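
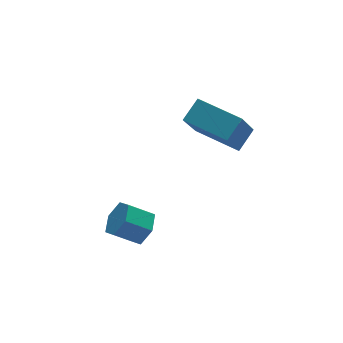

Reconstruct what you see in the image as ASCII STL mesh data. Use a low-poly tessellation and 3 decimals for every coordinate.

solid 
facet normal -0.755 -0.341 -0.560
outer loop
vertex 3.379 -1.478 1.383
vertex 2.408 0.339 1.587
vertex 4.336 -0.774 -0.336
endloop
endfacet
facet normal 0.469 -0.878 -0.099
outer loop
vertex 5.212 -0.379 0.313
vertex 3.379 -1.478 1.383
vertex 4.336 -0.774 -0.336
endloop
endfacet
facet normal -0.755 -0.341 -0.560
outer loop
vertex 4.336 -0.774 -0.336
vertex 2.408 0.339 1.587
vertex 3.365 1.043 -0.133
endloop
endfacet
facet normal 0.458 0.337 -0.823
outer loop
vertex 3.365 1.043 -0.133
vertex 5.212 -0.379 0.313
vertex 4.336 -0.774 -0.336
endloop
endfacet
facet normal -0.458 -0.337 0.823
outer loop
vertex 3.379 -1.478 1.383
vertex 3.284 0.734 2.236
vertex 2.408 0.339 1.587
endloop
endfacet
facet normal 0.469 -0.878 -0.098
outer loop
vertex 4.255 -1.083 2.033
vertex 3.379 -1.478 1.383
vertex 5.212 -0.379 0.313
endloop
endfacet
facet normal -0.458 -0.337 0.822
outer loop
vertex 4.255 -1.083 2.033
vertex 3.284 0.734 2.236
vertex 3.379 -1.478 1.383
endloop
endfacet
facet normal -0.469 0.878 0.098
outer loop
vertex 2.408 0.339 1.587
vertex 3.284 0.734 2.236
vertex 3.365 1.043 -0.133
endloop
endfacet
facet normal 0.458 0.337 -0.822
outer loop
vertex 4.241 1.438 0.517
vertex 5.212 -0.379 0.313
vertex 3.365 1.043 -0.133
endloop
endfacet
facet normal -0.469 0.878 0.098
outer loop
vertex 3.365 1.043 -0.133
vertex 3.284 0.734 2.236
vertex 4.241 1.438 0.517
endloop
endfacet
facet normal 0.755 0.341 0.560
outer loop
vertex 4.241 1.438 0.517
vertex 4.255 -1.083 2.033
vertex 5.212 -0.379 0.313
endloop
endfacet
facet normal 0.755 0.341 0.560
outer loop
vertex 3.284 0.734 2.236
vertex 4.255 -1.083 2.033
vertex 4.241 1.438 0.517
endloop
endfacet
facet normal 0.752 -0.345 -0.562
outer loop
vertex 0.529 -0.867 -2.633
vertex 0.03 -0.835 -3.321
vertex 0.5 -0.161 -3.105
endloop
endfacet
facet normal 0.658 0.437 0.614
outer loop
vertex 0.529 -0.867 -2.633
vertex 0.5 -0.161 -3.105
vertex -0.412 -0.437 -1.931
endloop
endfacet
facet normal 0.658 0.437 0.614
outer loop
vertex -0.412 -0.437 -1.931
vertex 0.5 -0.161 -3.105
vertex -0.441 0.27 -2.403
endloop
endfacet
facet normal -0.753 0.344 0.561
outer loop
vertex -0.412 -0.437 -1.931
vertex -0.441 0.27 -2.403
vertex -0.91 -0.405 -2.619
endloop
endfacet
facet normal 0.752 -0.345 -0.561
outer loop
vertex 0.5 -0.161 -3.105
vertex 0.03 -0.835 -3.321
vertex 0.002 -0.129 -3.792
endloop
endfacet
facet normal 0.300 0.938 -0.174
outer loop
vertex 0.5 -0.161 -3.105
vertex 0.002 -0.129 -3.792
vertex -0.441 0.27 -2.403
endloop
endfacet
facet normal 0.300 0.938 -0.174
outer loop
vertex -0.441 0.27 -2.403
vertex 0.002 -0.129 -3.792
vertex -0.939 0.302 -3.091
endloop
endfacet
facet normal -0.753 0.344 0.561
outer loop
vertex -0.441 0.27 -2.403
vertex -0.939 0.302 -3.091
vertex -0.91 -0.405 -2.619
endloop
endfacet
facet normal 0.753 -0.344 -0.561
outer loop
vertex 0.002 -0.129 -3.792
vertex 0.03 -0.835 -3.321
vertex -0.468 -0.803 -4.009
endloop
endfacet
facet normal -0.357 0.502 -0.788
outer loop
vertex 0.002 -0.129 -3.792
vertex -0.468 -0.803 -4.009
vertex -0.939 0.302 -3.091
endloop
endfacet
facet normal -0.358 0.501 -0.787
outer loop
vertex -0.939 0.302 -3.091
vertex -0.468 -0.803 -4.009
vertex -1.409 -0.373 -3.307
endloop
endfacet
facet normal -0.752 0.344 0.562
outer loop
vertex -0.939 0.302 -3.091
vertex -1.409 -0.373 -3.307
vertex -0.91 -0.405 -2.619
endloop
endfacet
facet normal 0.753 -0.344 -0.561
outer loop
vertex -0.468 -0.803 -4.009
vertex 0.03 -0.835 -3.321
vertex -0.439 -1.51 -3.537
endloop
endfacet
facet normal -0.658 -0.437 -0.614
outer loop
vertex -0.468 -0.803 -4.009
vertex -0.439 -1.51 -3.537
vertex -1.409 -0.373 -3.307
endloop
endfacet
facet normal -0.658 -0.437 -0.613
outer loop
vertex -1.409 -0.373 -3.307
vertex -0.439 -1.51 -3.537
vertex -1.38 -1.079 -2.835
endloop
endfacet
facet normal -0.752 0.345 0.562
outer loop
vertex -1.409 -0.373 -3.307
vertex -1.38 -1.079 -2.835
vertex -0.91 -0.405 -2.619
endloop
endfacet
facet normal 0.753 -0.344 -0.561
outer loop
vertex -0.439 -1.51 -3.537
vertex 0.03 -0.835 -3.321
vertex 0.059 -1.542 -2.849
endloop
endfacet
facet normal -0.300 -0.938 0.174
outer loop
vertex -0.439 -1.51 -3.537
vertex 0.059 -1.542 -2.849
vertex -1.38 -1.079 -2.835
endloop
endfacet
facet normal -0.300 -0.938 0.174
outer loop
vertex -1.38 -1.079 -2.835
vertex 0.059 -1.542 -2.849
vertex -0.882 -1.111 -2.148
endloop
endfacet
facet normal -0.752 0.345 0.561
outer loop
vertex -1.38 -1.079 -2.835
vertex -0.882 -1.111 -2.148
vertex -0.91 -0.405 -2.619
endloop
endfacet
facet normal 0.752 -0.344 -0.562
outer loop
vertex 0.059 -1.542 -2.849
vertex 0.03 -0.835 -3.321
vertex 0.529 -0.867 -2.633
endloop
endfacet
facet normal 0.358 -0.501 0.788
outer loop
vertex 0.059 -1.542 -2.849
vertex 0.529 -0.867 -2.633
vertex -0.882 -1.111 -2.148
endloop
endfacet
facet normal 0.357 -0.503 0.787
outer loop
vertex -0.882 -1.111 -2.148
vertex 0.529 -0.867 -2.633
vertex -0.412 -0.437 -1.931
endloop
endfacet
facet normal -0.753 0.344 0.561
outer loop
vertex -0.882 -1.111 -2.148
vertex -0.412 -0.437 -1.931
vertex -0.91 -0.405 -2.619
endloop
endfacet

endsolid


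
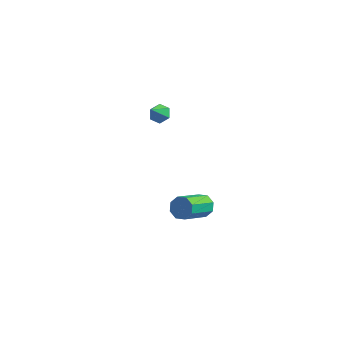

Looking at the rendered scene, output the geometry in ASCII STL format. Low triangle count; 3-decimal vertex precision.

solid 
facet normal 0.231 0.789 -0.570
outer loop
vertex 1.775 3.344 -3.938
vertex 1.409 3.746 -3.53
vertex 2.058 3.543 -3.548
endloop
endfacet
facet normal 0.807 -0.482 -0.340
outer loop
vertex 1.775 3.344 -3.938
vertex 2.058 3.543 -3.548
vertex 1.297 1.712 -2.759
endloop
endfacet
facet normal 0.807 -0.482 -0.341
outer loop
vertex 1.297 1.712 -2.759
vertex 2.058 3.543 -3.548
vertex 1.58 1.91 -2.369
endloop
endfacet
facet normal -0.231 -0.789 0.569
outer loop
vertex 1.297 1.712 -2.759
vertex 1.58 1.91 -2.369
vertex 0.931 2.114 -2.35
endloop
endfacet
facet normal 0.231 0.788 -0.570
outer loop
vertex 2.058 3.543 -3.548
vertex 1.409 3.746 -3.53
vertex 1.96 3.861 -3.148
endloop
endfacet
facet normal 0.955 -0.070 0.290
outer loop
vertex 2.058 3.543 -3.548
vertex 1.96 3.861 -3.148
vertex 1.58 1.91 -2.369
endloop
endfacet
facet normal 0.955 -0.070 0.290
outer loop
vertex 1.58 1.91 -2.369
vertex 1.96 3.861 -3.148
vertex 1.482 2.228 -1.969
endloop
endfacet
facet normal -0.231 -0.788 0.570
outer loop
vertex 1.58 1.91 -2.369
vertex 1.482 2.228 -1.969
vertex 0.931 2.114 -2.35
endloop
endfacet
facet normal 0.231 0.788 -0.570
outer loop
vertex 1.96 3.861 -3.148
vertex 1.409 3.746 -3.53
vertex 1.54 4.112 -2.971
endloop
endfacet
facet normal 0.543 0.381 0.748
outer loop
vertex 1.96 3.861 -3.148
vertex 1.54 4.112 -2.971
vertex 1.482 2.228 -1.969
endloop
endfacet
facet normal 0.543 0.381 0.748
outer loop
vertex 1.482 2.228 -1.969
vertex 1.54 4.112 -2.971
vertex 1.062 2.479 -1.792
endloop
endfacet
facet normal -0.231 -0.788 0.570
outer loop
vertex 1.482 2.228 -1.969
vertex 1.062 2.479 -1.792
vertex 0.931 2.114 -2.35
endloop
endfacet
facet normal 0.229 0.789 -0.570
outer loop
vertex 1.54 4.112 -2.971
vertex 1.409 3.746 -3.53
vertex 1.043 4.148 -3.121
endloop
endfacet
facet normal -0.188 0.611 0.769
outer loop
vertex 1.54 4.112 -2.971
vertex 1.043 4.148 -3.121
vertex 1.062 2.479 -1.792
endloop
endfacet
facet normal -0.187 0.611 0.770
outer loop
vertex 1.062 2.479 -1.792
vertex 1.043 4.148 -3.121
vertex 0.565 2.516 -1.942
endloop
endfacet
facet normal -0.231 -0.789 0.570
outer loop
vertex 1.062 2.479 -1.792
vertex 0.565 2.516 -1.942
vertex 0.931 2.114 -2.35
endloop
endfacet
facet normal 0.231 0.789 -0.569
outer loop
vertex 1.043 4.148 -3.121
vertex 1.409 3.746 -3.53
vertex 0.76 3.95 -3.511
endloop
endfacet
facet normal -0.807 0.482 0.341
outer loop
vertex 1.043 4.148 -3.121
vertex 0.76 3.95 -3.511
vertex 0.565 2.516 -1.942
endloop
endfacet
facet normal -0.808 0.482 0.340
outer loop
vertex 0.565 2.516 -1.942
vertex 0.76 3.95 -3.511
vertex 0.282 2.317 -2.332
endloop
endfacet
facet normal -0.231 -0.789 0.570
outer loop
vertex 0.565 2.516 -1.942
vertex 0.282 2.317 -2.332
vertex 0.931 2.114 -2.35
endloop
endfacet
facet normal 0.231 0.788 -0.570
outer loop
vertex 0.76 3.95 -3.511
vertex 1.409 3.746 -3.53
vertex 0.858 3.632 -3.911
endloop
endfacet
facet normal -0.955 0.070 -0.290
outer loop
vertex 0.76 3.95 -3.511
vertex 0.858 3.632 -3.911
vertex 0.282 2.317 -2.332
endloop
endfacet
facet normal -0.955 0.070 -0.290
outer loop
vertex 0.282 2.317 -2.332
vertex 0.858 3.632 -3.911
vertex 0.38 1.999 -2.732
endloop
endfacet
facet normal -0.231 -0.788 0.570
outer loop
vertex 0.282 2.317 -2.332
vertex 0.38 1.999 -2.732
vertex 0.931 2.114 -2.35
endloop
endfacet
facet normal 0.231 0.788 -0.570
outer loop
vertex 0.858 3.632 -3.911
vertex 1.409 3.746 -3.53
vertex 1.278 3.381 -4.088
endloop
endfacet
facet normal -0.543 -0.381 -0.748
outer loop
vertex 0.858 3.632 -3.911
vertex 1.278 3.381 -4.088
vertex 0.38 1.999 -2.732
endloop
endfacet
facet normal -0.543 -0.381 -0.748
outer loop
vertex 0.38 1.999 -2.732
vertex 1.278 3.381 -4.088
vertex 0.8 1.748 -2.909
endloop
endfacet
facet normal -0.231 -0.788 0.570
outer loop
vertex 0.38 1.999 -2.732
vertex 0.8 1.748 -2.909
vertex 0.931 2.114 -2.35
endloop
endfacet
facet normal 0.231 0.789 -0.570
outer loop
vertex 1.278 3.381 -4.088
vertex 1.409 3.746 -3.53
vertex 1.775 3.344 -3.938
endloop
endfacet
facet normal 0.187 -0.610 -0.770
outer loop
vertex 1.278 3.381 -4.088
vertex 1.775 3.344 -3.938
vertex 0.8 1.748 -2.909
endloop
endfacet
facet normal 0.188 -0.611 -0.769
outer loop
vertex 0.8 1.748 -2.909
vertex 1.775 3.344 -3.938
vertex 1.297 1.712 -2.759
endloop
endfacet
facet normal -0.229 -0.789 0.570
outer loop
vertex 0.8 1.748 -2.909
vertex 1.297 1.712 -2.759
vertex 0.931 2.114 -2.35
endloop
endfacet
facet normal 0.112 0.625 -0.772
outer loop
vertex -0.288 3.524 3.246
vertex -0.854 3.649 3.265
vertex -0.476 3.963 3.574
endloop
endfacet
facet normal 0.820 -0.073 0.568
outer loop
vertex -0.288 3.524 3.246
vertex -0.476 3.963 3.574
vertex -0.986 2.911 4.175
endloop
endfacet
facet normal 0.111 0.626 -0.772
outer loop
vertex -0.476 3.963 3.574
vertex -0.854 3.649 3.265
vertex -1.042 4.088 3.594
endloop
endfacet
facet normal 0.129 0.444 0.887
outer loop
vertex -0.476 3.963 3.574
vertex -1.042 4.088 3.594
vertex -0.986 2.911 4.175
endloop
endfacet
facet normal 0.114 0.627 -0.771
outer loop
vertex -1.042 4.088 3.594
vertex -0.854 3.649 3.265
vertex -1.42 3.775 3.284
endloop
endfacet
facet normal -0.735 0.272 0.621
outer loop
vertex -1.042 4.088 3.594
vertex -1.42 3.775 3.284
vertex -0.986 2.911 4.175
endloop
endfacet
facet normal 0.114 0.627 -0.771
outer loop
vertex -1.42 3.775 3.284
vertex -0.854 3.649 3.265
vertex -1.231 3.336 2.955
endloop
endfacet
facet normal -0.908 -0.418 0.037
outer loop
vertex -1.42 3.775 3.284
vertex -1.231 3.336 2.955
vertex -0.986 2.911 4.175
endloop
endfacet
facet normal 0.113 0.627 -0.771
outer loop
vertex -1.231 3.336 2.955
vertex -0.854 3.649 3.265
vertex -0.665 3.211 2.936
endloop
endfacet
facet normal -0.216 -0.935 -0.282
outer loop
vertex -1.231 3.336 2.955
vertex -0.665 3.211 2.936
vertex -0.986 2.911 4.175
endloop
endfacet
facet normal 0.113 0.627 -0.771
outer loop
vertex -0.665 3.211 2.936
vertex -0.854 3.649 3.265
vertex -0.288 3.524 3.246
endloop
endfacet
facet normal 0.647 -0.762 -0.017
outer loop
vertex -0.665 3.211 2.936
vertex -0.288 3.524 3.246
vertex -0.986 2.911 4.175
endloop
endfacet

endsolid


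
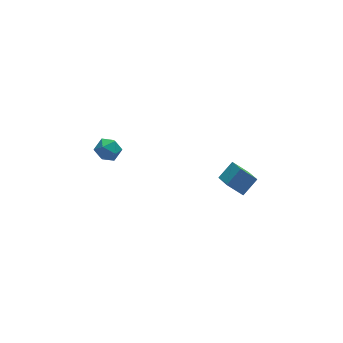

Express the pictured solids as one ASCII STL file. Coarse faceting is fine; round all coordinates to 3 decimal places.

solid 
facet normal 0.374 0.826 -0.422
outer loop
vertex -2.091 3.268 2.776
vertex -2.55 3.633 3.084
vertex -1.967 3.519 3.377
endloop
endfacet
facet normal 0.885 0.336 -0.323
outer loop
vertex -2.091 3.268 2.776
vertex -1.967 3.519 3.377
vertex -1.784 2.899 3.233
endloop
endfacet
facet normal 0.695 -0.254 -0.672
outer loop
vertex -2.091 3.268 2.776
vertex -1.784 2.899 3.233
vertex -2.253 2.63 2.85
endloop
endfacet
facet normal 0.066 -0.131 -0.989
outer loop
vertex -2.091 3.268 2.776
vertex -2.253 2.63 2.85
vertex -2.727 3.084 2.758
endloop
endfacet
facet normal -0.132 0.537 -0.833
outer loop
vertex -2.091 3.268 2.776
vertex -2.727 3.084 2.758
vertex -2.55 3.633 3.084
endloop
endfacet
facet normal 0.910 0.182 0.373
outer loop
vertex -1.784 2.899 3.233
vertex -1.967 3.519 3.377
vertex -2.053 3.036 3.822
endloop
endfacet
facet normal 0.084 0.974 0.213
outer loop
vertex -1.967 3.519 3.377
vertex -2.55 3.633 3.084
vertex -2.527 3.49 3.73
endloop
endfacet
facet normal -0.734 0.506 -0.453
outer loop
vertex -2.55 3.633 3.084
vertex -2.727 3.084 2.758
vertex -2.996 3.221 3.347
endloop
endfacet
facet normal -0.415 -0.576 -0.705
outer loop
vertex -2.727 3.084 2.758
vertex -2.253 2.63 2.85
vertex -2.813 2.601 3.203
endloop
endfacet
facet normal 0.602 -0.775 -0.193
outer loop
vertex -2.253 2.63 2.85
vertex -1.784 2.899 3.233
vertex -2.23 2.487 3.496
endloop
endfacet
facet normal -0.066 0.131 0.989
outer loop
vertex -2.689 2.852 3.804
vertex -2.053 3.036 3.822
vertex -2.527 3.49 3.73
endloop
endfacet
facet normal -0.695 0.254 0.672
outer loop
vertex -2.689 2.852 3.804
vertex -2.527 3.49 3.73
vertex -2.996 3.221 3.347
endloop
endfacet
facet normal -0.885 -0.336 0.323
outer loop
vertex -2.689 2.852 3.804
vertex -2.996 3.221 3.347
vertex -2.813 2.601 3.203
endloop
endfacet
facet normal -0.374 -0.826 0.422
outer loop
vertex -2.689 2.852 3.804
vertex -2.813 2.601 3.203
vertex -2.23 2.487 3.496
endloop
endfacet
facet normal 0.132 -0.537 0.833
outer loop
vertex -2.689 2.852 3.804
vertex -2.23 2.487 3.496
vertex -2.053 3.036 3.822
endloop
endfacet
facet normal 0.415 0.576 0.705
outer loop
vertex -2.527 3.49 3.73
vertex -2.053 3.036 3.822
vertex -1.967 3.519 3.377
endloop
endfacet
facet normal -0.602 0.775 0.193
outer loop
vertex -2.996 3.221 3.347
vertex -2.527 3.49 3.73
vertex -2.55 3.633 3.084
endloop
endfacet
facet normal -0.910 -0.182 -0.373
outer loop
vertex -2.813 2.601 3.203
vertex -2.996 3.221 3.347
vertex -2.727 3.084 2.758
endloop
endfacet
facet normal -0.084 -0.974 -0.213
outer loop
vertex -2.23 2.487 3.496
vertex -2.813 2.601 3.203
vertex -2.253 2.63 2.85
endloop
endfacet
facet normal 0.734 -0.506 0.453
outer loop
vertex -2.053 3.036 3.822
vertex -2.23 2.487 3.496
vertex -1.784 2.899 3.233
endloop
endfacet
facet normal -0.654 0.395 0.645
outer loop
vertex 3.838 2.827 -0.339
vertex 3.883 3.972 -0.994
vertex 3.037 2.506 -0.954
endloop
endfacet
facet normal -0.033 -0.868 0.496
outer loop
vertex 3.697 2.108 -1.606
vertex 3.838 2.827 -0.339
vertex 3.037 2.506 -0.954
endloop
endfacet
facet normal -0.653 0.395 0.646
outer loop
vertex 3.037 2.506 -0.954
vertex 3.883 3.972 -0.994
vertex 3.081 3.652 -1.609
endloop
endfacet
facet normal -0.756 -0.303 -0.580
outer loop
vertex 3.081 3.652 -1.609
vertex 3.697 2.108 -1.606
vertex 3.037 2.506 -0.954
endloop
endfacet
facet normal 0.756 0.302 0.581
outer loop
vertex 3.838 2.827 -0.339
vertex 4.543 3.574 -1.646
vertex 3.883 3.972 -0.994
endloop
endfacet
facet normal -0.034 -0.868 0.496
outer loop
vertex 4.499 2.428 -0.991
vertex 3.838 2.827 -0.339
vertex 3.697 2.108 -1.606
endloop
endfacet
facet normal 0.756 0.303 0.581
outer loop
vertex 4.499 2.428 -0.991
vertex 4.543 3.574 -1.646
vertex 3.838 2.827 -0.339
endloop
endfacet
facet normal 0.034 0.868 -0.496
outer loop
vertex 3.883 3.972 -0.994
vertex 4.543 3.574 -1.646
vertex 3.081 3.652 -1.609
endloop
endfacet
facet normal -0.756 -0.303 -0.581
outer loop
vertex 3.742 3.253 -2.261
vertex 3.697 2.108 -1.606
vertex 3.081 3.652 -1.609
endloop
endfacet
facet normal 0.034 0.867 -0.497
outer loop
vertex 3.081 3.652 -1.609
vertex 4.543 3.574 -1.646
vertex 3.742 3.253 -2.261
endloop
endfacet
facet normal 0.653 -0.395 -0.646
outer loop
vertex 3.742 3.253 -2.261
vertex 4.499 2.428 -0.991
vertex 3.697 2.108 -1.606
endloop
endfacet
facet normal 0.654 -0.394 -0.646
outer loop
vertex 4.543 3.574 -1.646
vertex 4.499 2.428 -0.991
vertex 3.742 3.253 -2.261
endloop
endfacet

endsolid


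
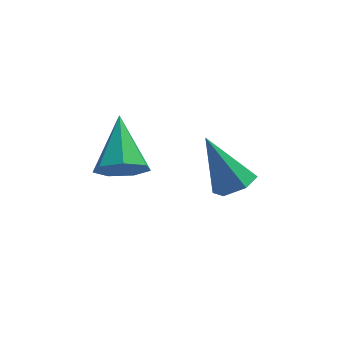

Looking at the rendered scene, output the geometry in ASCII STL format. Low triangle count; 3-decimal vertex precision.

solid 
facet normal -0.019 -0.836 -0.548
outer loop
vertex 0.223 -2.156 1.39
vertex -0.458 -1.858 0.958
vertex 0.376 -1.758 0.777
endloop
endfacet
facet normal 0.918 0.186 0.350
outer loop
vertex 0.223 -2.156 1.39
vertex 0.376 -1.758 0.777
vertex -0.422 -0.202 2.042
endloop
endfacet
facet normal -0.019 -0.837 -0.547
outer loop
vertex 0.376 -1.758 0.777
vertex -0.458 -1.858 0.958
vertex -0.099 -1.436 0.301
endloop
endfacet
facet normal 0.724 0.619 -0.304
outer loop
vertex 0.376 -1.758 0.777
vertex -0.099 -1.436 0.301
vertex -0.422 -0.202 2.042
endloop
endfacet
facet normal -0.019 -0.837 -0.548
outer loop
vertex -0.099 -1.436 0.301
vertex -0.458 -1.858 0.958
vertex -0.845 -1.431 0.319
endloop
endfacet
facet normal -0.009 0.815 -0.579
outer loop
vertex -0.099 -1.436 0.301
vertex -0.845 -1.431 0.319
vertex -0.422 -0.202 2.042
endloop
endfacet
facet normal -0.019 -0.837 -0.548
outer loop
vertex -0.845 -1.431 0.319
vertex -0.458 -1.858 0.958
vertex -1.3 -1.748 0.819
endloop
endfacet
facet normal -0.731 0.627 -0.268
outer loop
vertex -0.845 -1.431 0.319
vertex -1.3 -1.748 0.819
vertex -0.422 -0.202 2.042
endloop
endfacet
facet normal -0.019 -0.836 -0.548
outer loop
vertex -1.3 -1.748 0.819
vertex -0.458 -1.858 0.958
vertex -1.121 -2.148 1.423
endloop
endfacet
facet normal -0.897 0.196 0.396
outer loop
vertex -1.3 -1.748 0.819
vertex -1.121 -2.148 1.423
vertex -0.422 -0.202 2.042
endloop
endfacet
facet normal -0.018 -0.837 -0.548
outer loop
vertex -1.121 -2.148 1.423
vertex -0.458 -1.858 0.958
vertex -0.443 -2.329 1.677
endloop
endfacet
facet normal -0.382 -0.153 0.911
outer loop
vertex -1.121 -2.148 1.423
vertex -0.443 -2.329 1.677
vertex -0.422 -0.202 2.042
endloop
endfacet
facet normal -0.019 -0.837 -0.548
outer loop
vertex -0.443 -2.329 1.677
vertex -0.458 -1.858 0.958
vertex 0.223 -2.156 1.39
endloop
endfacet
facet normal 0.425 -0.157 0.891
outer loop
vertex -0.443 -2.329 1.677
vertex 0.223 -2.156 1.39
vertex -0.422 -0.202 2.042
endloop
endfacet
facet normal 0.413 -0.350 -0.841
outer loop
vertex 3.601 -0.98 -0.461
vertex 2.934 -1.0 -0.78
vertex 3.35 -0.39 -0.83
endloop
endfacet
facet normal 0.678 0.575 0.458
outer loop
vertex 3.601 -0.98 -0.461
vertex 3.35 -0.39 -0.83
vertex 2.106 -0.3 0.9
endloop
endfacet
facet normal 0.414 -0.351 -0.840
outer loop
vertex 3.35 -0.39 -0.83
vertex 2.934 -1.0 -0.78
vertex 2.683 -0.41 -1.15
endloop
endfacet
facet normal -0.004 0.998 -0.055
outer loop
vertex 3.35 -0.39 -0.83
vertex 2.683 -0.41 -1.15
vertex 2.106 -0.3 0.9
endloop
endfacet
facet normal 0.414 -0.351 -0.840
outer loop
vertex 2.683 -0.41 -1.15
vertex 2.934 -1.0 -0.78
vertex 2.267 -1.02 -1.1
endloop
endfacet
facet normal -0.808 0.530 -0.256
outer loop
vertex 2.683 -0.41 -1.15
vertex 2.267 -1.02 -1.1
vertex 2.106 -0.3 0.9
endloop
endfacet
facet normal 0.414 -0.350 -0.841
outer loop
vertex 2.267 -1.02 -1.1
vertex 2.934 -1.0 -0.78
vertex 2.518 -1.61 -0.731
endloop
endfacet
facet normal -0.931 -0.361 0.055
outer loop
vertex 2.267 -1.02 -1.1
vertex 2.518 -1.61 -0.731
vertex 2.106 -0.3 0.9
endloop
endfacet
facet normal 0.414 -0.350 -0.841
outer loop
vertex 2.518 -1.61 -0.731
vertex 2.934 -1.0 -0.78
vertex 3.185 -1.59 -0.411
endloop
endfacet
facet normal -0.249 -0.785 0.568
outer loop
vertex 2.518 -1.61 -0.731
vertex 3.185 -1.59 -0.411
vertex 2.106 -0.3 0.9
endloop
endfacet
facet normal 0.413 -0.350 -0.841
outer loop
vertex 3.185 -1.59 -0.411
vertex 2.934 -1.0 -0.78
vertex 3.601 -0.98 -0.461
endloop
endfacet
facet normal 0.556 -0.316 0.769
outer loop
vertex 3.185 -1.59 -0.411
vertex 3.601 -0.98 -0.461
vertex 2.106 -0.3 0.9
endloop
endfacet

endsolid


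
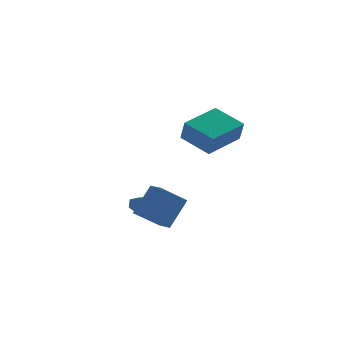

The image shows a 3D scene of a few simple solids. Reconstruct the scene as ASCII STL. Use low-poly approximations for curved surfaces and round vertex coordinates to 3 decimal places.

solid 
facet normal -0.877 -0.440 -0.194
outer loop
vertex 1.3 -3.301 2.208
vertex 0.444 -1.885 2.864
vertex 1.291 -2.801 1.117
endloop
endfacet
facet normal 0.481 -0.795 -0.369
outer loop
vertex 3.176 -1.855 1.536
vertex 1.3 -3.301 2.208
vertex 1.291 -2.801 1.117
endloop
endfacet
facet normal -0.877 -0.440 -0.194
outer loop
vertex 1.291 -2.801 1.117
vertex 0.444 -1.885 2.864
vertex 0.435 -1.385 1.773
endloop
endfacet
facet normal -0.007 0.417 -0.909
outer loop
vertex 0.435 -1.385 1.773
vertex 3.176 -1.855 1.536
vertex 1.291 -2.801 1.117
endloop
endfacet
facet normal 0.007 -0.417 0.909
outer loop
vertex 1.3 -3.301 2.208
vertex 2.329 -0.939 3.283
vertex 0.444 -1.885 2.864
endloop
endfacet
facet normal 0.481 -0.795 -0.369
outer loop
vertex 3.185 -2.355 2.627
vertex 1.3 -3.301 2.208
vertex 3.176 -1.855 1.536
endloop
endfacet
facet normal 0.007 -0.417 0.909
outer loop
vertex 3.185 -2.355 2.627
vertex 2.329 -0.939 3.283
vertex 1.3 -3.301 2.208
endloop
endfacet
facet normal -0.481 0.795 0.369
outer loop
vertex 0.444 -1.885 2.864
vertex 2.329 -0.939 3.283
vertex 0.435 -1.385 1.773
endloop
endfacet
facet normal -0.007 0.417 -0.909
outer loop
vertex 2.32 -0.439 2.192
vertex 3.176 -1.855 1.536
vertex 0.435 -1.385 1.773
endloop
endfacet
facet normal -0.481 0.795 0.369
outer loop
vertex 0.435 -1.385 1.773
vertex 2.329 -0.939 3.283
vertex 2.32 -0.439 2.192
endloop
endfacet
facet normal 0.877 0.440 0.194
outer loop
vertex 2.32 -0.439 2.192
vertex 3.185 -2.355 2.627
vertex 3.176 -1.855 1.536
endloop
endfacet
facet normal 0.877 0.440 0.194
outer loop
vertex 2.329 -0.939 3.283
vertex 3.185 -2.355 2.627
vertex 2.32 -0.439 2.192
endloop
endfacet
facet normal -0.190 0.750 -0.634
outer loop
vertex 0.415 3.268 -4.24
vertex -0.116 3.125 -4.25
vertex 0.065 3.486 -3.877
endloop
endfacet
facet normal 0.770 0.299 0.563
outer loop
vertex 0.415 3.268 -4.24
vertex 0.065 3.486 -3.877
vertex 0.196 1.895 -3.21
endloop
endfacet
facet normal -0.190 0.750 -0.634
outer loop
vertex 0.065 3.486 -3.877
vertex -0.116 3.125 -4.25
vertex -0.466 3.343 -3.887
endloop
endfacet
facet normal -0.118 0.376 0.919
outer loop
vertex 0.065 3.486 -3.877
vertex -0.466 3.343 -3.887
vertex 0.196 1.895 -3.21
endloop
endfacet
facet normal -0.190 0.750 -0.634
outer loop
vertex -0.466 3.343 -3.887
vertex -0.116 3.125 -4.25
vertex -0.647 2.982 -4.26
endloop
endfacet
facet normal -0.835 -0.132 0.534
outer loop
vertex -0.466 3.343 -3.887
vertex -0.647 2.982 -4.26
vertex 0.196 1.895 -3.21
endloop
endfacet
facet normal -0.190 0.749 -0.635
outer loop
vertex -0.647 2.982 -4.26
vertex -0.116 3.125 -4.25
vertex -0.296 2.763 -4.623
endloop
endfacet
facet normal -0.664 -0.718 -0.209
outer loop
vertex -0.647 2.982 -4.26
vertex -0.296 2.763 -4.623
vertex 0.196 1.895 -3.21
endloop
endfacet
facet normal -0.190 0.749 -0.635
outer loop
vertex -0.296 2.763 -4.623
vertex -0.116 3.125 -4.25
vertex 0.235 2.906 -4.613
endloop
endfacet
facet normal 0.224 -0.794 -0.566
outer loop
vertex -0.296 2.763 -4.623
vertex 0.235 2.906 -4.613
vertex 0.196 1.895 -3.21
endloop
endfacet
facet normal -0.190 0.749 -0.635
outer loop
vertex 0.235 2.906 -4.613
vertex -0.116 3.125 -4.25
vertex 0.415 3.268 -4.24
endloop
endfacet
facet normal 0.942 -0.284 -0.179
outer loop
vertex 0.235 2.906 -4.613
vertex 0.415 3.268 -4.24
vertex 0.196 1.895 -3.21
endloop
endfacet
facet normal -0.785 -0.101 0.611
outer loop
vertex -0.408 -1.054 -1.461
vertex -0.625 -0.212 -1.601
vertex -1.46 -1.563 -2.895
endloop
endfacet
facet normal 0.246 -0.956 0.159
outer loop
vertex -0.095 -1.388 -3.959
vertex -0.408 -1.054 -1.461
vertex -1.46 -1.563 -2.895
endloop
endfacet
facet normal -0.785 -0.101 0.612
outer loop
vertex -1.46 -1.563 -2.895
vertex -0.625 -0.212 -1.601
vertex -1.677 -0.722 -3.035
endloop
endfacet
facet normal -0.569 -0.276 -0.775
outer loop
vertex -1.677 -0.722 -3.035
vertex -0.095 -1.388 -3.959
vertex -1.46 -1.563 -2.895
endloop
endfacet
facet normal 0.569 0.275 0.775
outer loop
vertex -0.408 -1.054 -1.461
vertex 0.74 -0.037 -2.665
vertex -0.625 -0.212 -1.601
endloop
endfacet
facet normal 0.247 -0.956 0.159
outer loop
vertex 0.957 -0.878 -2.525
vertex -0.408 -1.054 -1.461
vertex -0.095 -1.388 -3.959
endloop
endfacet
facet normal 0.569 0.276 0.775
outer loop
vertex 0.957 -0.878 -2.525
vertex 0.74 -0.037 -2.665
vertex -0.408 -1.054 -1.461
endloop
endfacet
facet normal -0.247 0.956 -0.159
outer loop
vertex -0.625 -0.212 -1.601
vertex 0.74 -0.037 -2.665
vertex -1.677 -0.722 -3.035
endloop
endfacet
facet normal -0.569 -0.275 -0.775
outer loop
vertex -0.312 -0.546 -4.099
vertex -0.095 -1.388 -3.959
vertex -1.677 -0.722 -3.035
endloop
endfacet
facet normal -0.247 0.956 -0.158
outer loop
vertex -1.677 -0.722 -3.035
vertex 0.74 -0.037 -2.665
vertex -0.312 -0.546 -4.099
endloop
endfacet
facet normal 0.785 0.101 -0.612
outer loop
vertex -0.312 -0.546 -4.099
vertex 0.957 -0.878 -2.525
vertex -0.095 -1.388 -3.959
endloop
endfacet
facet normal 0.785 0.101 -0.611
outer loop
vertex 0.74 -0.037 -2.665
vertex 0.957 -0.878 -2.525
vertex -0.312 -0.546 -4.099
endloop
endfacet

endsolid


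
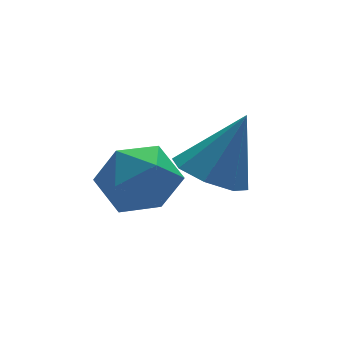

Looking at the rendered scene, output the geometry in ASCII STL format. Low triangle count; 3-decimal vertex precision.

solid 
facet normal -0.883 0.044 0.467
outer loop
vertex -4.38 -2.79 0.772
vertex -4.254 -3.725 1.099
vertex -3.926 -2.957 1.646
endloop
endfacet
facet normal -0.581 0.689 0.433
outer loop
vertex -4.38 -2.79 0.772
vertex -3.926 -2.957 1.646
vertex -3.569 -2.263 1.022
endloop
endfacet
facet normal -0.471 0.845 -0.254
outer loop
vertex -4.38 -2.79 0.772
vertex -3.569 -2.263 1.022
vertex -3.676 -2.603 0.089
endloop
endfacet
facet normal -0.705 0.295 -0.645
outer loop
vertex -4.38 -2.79 0.772
vertex -3.676 -2.603 0.089
vertex -4.099 -3.507 0.137
endloop
endfacet
facet normal -0.959 -0.199 -0.200
outer loop
vertex -4.38 -2.79 0.772
vertex -4.099 -3.507 0.137
vertex -4.254 -3.725 1.099
endloop
endfacet
facet normal 0.054 0.652 0.756
outer loop
vertex -3.569 -2.263 1.022
vertex -3.926 -2.957 1.646
vertex -2.941 -2.873 1.503
endloop
endfacet
facet normal -0.435 -0.392 0.811
outer loop
vertex -3.926 -2.957 1.646
vertex -4.254 -3.725 1.099
vertex -3.364 -3.777 1.551
endloop
endfacet
facet normal -0.558 -0.786 -0.268
outer loop
vertex -4.254 -3.725 1.099
vertex -4.099 -3.507 0.137
vertex -3.471 -4.117 0.618
endloop
endfacet
facet normal -0.145 0.015 -0.989
outer loop
vertex -4.099 -3.507 0.137
vertex -3.676 -2.603 0.089
vertex -3.114 -3.423 -0.006
endloop
endfacet
facet normal 0.234 0.905 -0.356
outer loop
vertex -3.676 -2.603 0.089
vertex -3.569 -2.263 1.022
vertex -2.786 -2.655 0.541
endloop
endfacet
facet normal 0.705 -0.295 0.645
outer loop
vertex -2.66 -3.59 0.868
vertex -2.941 -2.873 1.503
vertex -3.364 -3.777 1.551
endloop
endfacet
facet normal 0.471 -0.845 0.254
outer loop
vertex -2.66 -3.59 0.868
vertex -3.364 -3.777 1.551
vertex -3.471 -4.117 0.618
endloop
endfacet
facet normal 0.581 -0.689 -0.433
outer loop
vertex -2.66 -3.59 0.868
vertex -3.471 -4.117 0.618
vertex -3.114 -3.423 -0.006
endloop
endfacet
facet normal 0.883 -0.044 -0.467
outer loop
vertex -2.66 -3.59 0.868
vertex -3.114 -3.423 -0.006
vertex -2.786 -2.655 0.541
endloop
endfacet
facet normal 0.959 0.199 0.200
outer loop
vertex -2.66 -3.59 0.868
vertex -2.786 -2.655 0.541
vertex -2.941 -2.873 1.503
endloop
endfacet
facet normal 0.145 -0.015 0.989
outer loop
vertex -3.364 -3.777 1.551
vertex -2.941 -2.873 1.503
vertex -3.926 -2.957 1.646
endloop
endfacet
facet normal -0.234 -0.905 0.356
outer loop
vertex -3.471 -4.117 0.618
vertex -3.364 -3.777 1.551
vertex -4.254 -3.725 1.099
endloop
endfacet
facet normal -0.054 -0.652 -0.756
outer loop
vertex -3.114 -3.423 -0.006
vertex -3.471 -4.117 0.618
vertex -4.099 -3.507 0.137
endloop
endfacet
facet normal 0.435 0.392 -0.811
outer loop
vertex -2.786 -2.655 0.541
vertex -3.114 -3.423 -0.006
vertex -3.676 -2.603 0.089
endloop
endfacet
facet normal 0.558 0.786 0.268
outer loop
vertex -2.941 -2.873 1.503
vertex -2.786 -2.655 0.541
vertex -3.569 -2.263 1.022
endloop
endfacet
facet normal -0.498 -0.067 -0.865
outer loop
vertex -0.982 -2.752 -0.14
vertex -1.76 -2.871 0.317
vertex -1.305 -2.15 -0.001
endloop
endfacet
facet normal 0.875 0.482 -0.053
outer loop
vertex -0.982 -2.752 -0.14
vertex -1.305 -2.15 -0.001
vertex -0.86 -2.749 1.883
endloop
endfacet
facet normal -0.498 -0.067 -0.865
outer loop
vertex -1.305 -2.15 -0.001
vertex -1.76 -2.871 0.317
vertex -1.894 -1.971 0.324
endloop
endfacet
facet normal 0.383 0.903 0.197
outer loop
vertex -1.305 -2.15 -0.001
vertex -1.894 -1.971 0.324
vertex -0.86 -2.749 1.883
endloop
endfacet
facet normal -0.497 -0.067 -0.865
outer loop
vertex -1.894 -1.971 0.324
vertex -1.76 -2.871 0.317
vertex -2.405 -2.319 0.645
endloop
endfacet
facet normal -0.211 0.812 0.545
outer loop
vertex -1.894 -1.971 0.324
vertex -2.405 -2.319 0.645
vertex -0.86 -2.749 1.883
endloop
endfacet
facet normal -0.498 -0.068 -0.865
outer loop
vertex -2.405 -2.319 0.645
vertex -1.76 -2.871 0.317
vertex -2.538 -2.99 0.774
endloop
endfacet
facet normal -0.558 0.262 0.787
outer loop
vertex -2.405 -2.319 0.645
vertex -2.538 -2.99 0.774
vertex -0.86 -2.749 1.883
endloop
endfacet
facet normal -0.498 -0.067 -0.865
outer loop
vertex -2.538 -2.99 0.774
vertex -1.76 -2.871 0.317
vertex -2.216 -3.591 0.635
endloop
endfacet
facet normal -0.456 -0.425 0.782
outer loop
vertex -2.538 -2.99 0.774
vertex -2.216 -3.591 0.635
vertex -0.86 -2.749 1.883
endloop
endfacet
facet normal -0.498 -0.067 -0.865
outer loop
vertex -2.216 -3.591 0.635
vertex -1.76 -2.871 0.317
vertex -1.627 -3.771 0.31
endloop
endfacet
facet normal 0.035 -0.846 0.532
outer loop
vertex -2.216 -3.591 0.635
vertex -1.627 -3.771 0.31
vertex -0.86 -2.749 1.883
endloop
endfacet
facet normal -0.498 -0.067 -0.865
outer loop
vertex -1.627 -3.771 0.31
vertex -1.76 -2.871 0.317
vertex -1.116 -3.423 -0.011
endloop
endfacet
facet normal 0.629 -0.755 0.184
outer loop
vertex -1.627 -3.771 0.31
vertex -1.116 -3.423 -0.011
vertex -0.86 -2.749 1.883
endloop
endfacet
facet normal -0.498 -0.067 -0.865
outer loop
vertex -1.116 -3.423 -0.011
vertex -1.76 -2.871 0.317
vertex -0.982 -2.752 -0.14
endloop
endfacet
facet normal 0.977 -0.206 -0.059
outer loop
vertex -1.116 -3.423 -0.011
vertex -0.982 -2.752 -0.14
vertex -0.86 -2.749 1.883
endloop
endfacet

endsolid


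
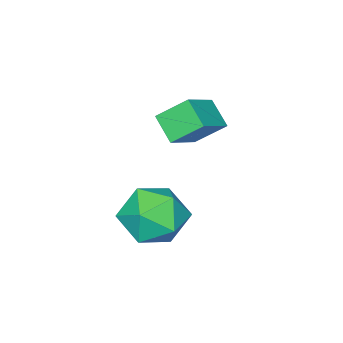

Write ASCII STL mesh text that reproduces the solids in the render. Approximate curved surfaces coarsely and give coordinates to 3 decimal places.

solid 
facet normal -0.295 0.892 0.343
outer loop
vertex -1.576 2.52 -3.561
vertex -2.5 2.238 -3.622
vertex -2.002 2.089 -2.806
endloop
endfacet
facet normal 0.346 0.718 0.605
outer loop
vertex -1.576 2.52 -3.561
vertex -2.002 2.089 -2.806
vertex -1.095 1.856 -3.048
endloop
endfacet
facet normal 0.788 0.613 0.054
outer loop
vertex -1.576 2.52 -3.561
vertex -1.095 1.856 -3.048
vertex -1.032 1.86 -4.013
endloop
endfacet
facet normal 0.421 0.723 -0.549
outer loop
vertex -1.576 2.52 -3.561
vertex -1.032 1.86 -4.013
vertex -1.9 2.096 -4.368
endloop
endfacet
facet normal -0.249 0.895 -0.370
outer loop
vertex -1.576 2.52 -3.561
vertex -1.9 2.096 -4.368
vertex -2.5 2.238 -3.622
endloop
endfacet
facet normal 0.280 0.100 0.955
outer loop
vertex -1.095 1.856 -3.048
vertex -2.002 2.089 -2.806
vertex -1.72 1.164 -2.792
endloop
endfacet
facet normal -0.757 0.381 0.531
outer loop
vertex -2.002 2.089 -2.806
vertex -2.5 2.238 -3.622
vertex -2.588 1.4 -3.147
endloop
endfacet
facet normal -0.682 0.386 -0.622
outer loop
vertex -2.5 2.238 -3.622
vertex -1.9 2.096 -4.368
vertex -2.525 1.404 -4.112
endloop
endfacet
facet normal 0.401 0.109 -0.909
outer loop
vertex -1.9 2.096 -4.368
vertex -1.032 1.86 -4.013
vertex -1.618 1.171 -4.354
endloop
endfacet
facet normal 0.996 -0.068 0.065
outer loop
vertex -1.032 1.86 -4.013
vertex -1.095 1.856 -3.048
vertex -1.12 1.022 -3.538
endloop
endfacet
facet normal -0.421 -0.723 0.549
outer loop
vertex -2.044 0.74 -3.599
vertex -1.72 1.164 -2.792
vertex -2.588 1.4 -3.147
endloop
endfacet
facet normal -0.788 -0.613 -0.054
outer loop
vertex -2.044 0.74 -3.599
vertex -2.588 1.4 -3.147
vertex -2.525 1.404 -4.112
endloop
endfacet
facet normal -0.346 -0.718 -0.605
outer loop
vertex -2.044 0.74 -3.599
vertex -2.525 1.404 -4.112
vertex -1.618 1.171 -4.354
endloop
endfacet
facet normal 0.295 -0.892 -0.343
outer loop
vertex -2.044 0.74 -3.599
vertex -1.618 1.171 -4.354
vertex -1.12 1.022 -3.538
endloop
endfacet
facet normal 0.249 -0.895 0.370
outer loop
vertex -2.044 0.74 -3.599
vertex -1.12 1.022 -3.538
vertex -1.72 1.164 -2.792
endloop
endfacet
facet normal -0.401 -0.109 0.909
outer loop
vertex -2.588 1.4 -3.147
vertex -1.72 1.164 -2.792
vertex -2.002 2.089 -2.806
endloop
endfacet
facet normal -0.996 0.068 -0.065
outer loop
vertex -2.525 1.404 -4.112
vertex -2.588 1.4 -3.147
vertex -2.5 2.238 -3.622
endloop
endfacet
facet normal -0.280 -0.100 -0.955
outer loop
vertex -1.618 1.171 -4.354
vertex -2.525 1.404 -4.112
vertex -1.9 2.096 -4.368
endloop
endfacet
facet normal 0.757 -0.381 -0.531
outer loop
vertex -1.12 1.022 -3.538
vertex -1.618 1.171 -4.354
vertex -1.032 1.86 -4.013
endloop
endfacet
facet normal 0.682 -0.386 0.622
outer loop
vertex -1.72 1.164 -2.792
vertex -1.12 1.022 -3.538
vertex -1.095 1.856 -3.048
endloop
endfacet
facet normal -0.859 -0.134 -0.495
outer loop
vertex -3.89 0.536 -1.582
vertex -4.366 1.173 -0.928
vertex -3.693 1.224 -2.11
endloop
endfacet
facet normal 0.462 -0.619 -0.635
outer loop
vertex -2.654 1.387 -1.512
vertex -3.89 0.536 -1.582
vertex -3.693 1.224 -2.11
endloop
endfacet
facet normal -0.859 -0.134 -0.495
outer loop
vertex -3.693 1.224 -2.11
vertex -4.366 1.173 -0.928
vertex -4.169 1.862 -1.456
endloop
endfacet
facet normal 0.221 0.774 -0.594
outer loop
vertex -4.169 1.862 -1.456
vertex -2.654 1.387 -1.512
vertex -3.693 1.224 -2.11
endloop
endfacet
facet normal -0.220 -0.774 0.594
outer loop
vertex -3.89 0.536 -1.582
vertex -3.327 1.336 -0.33
vertex -4.366 1.173 -0.928
endloop
endfacet
facet normal 0.462 -0.619 -0.635
outer loop
vertex -2.851 0.698 -0.984
vertex -3.89 0.536 -1.582
vertex -2.654 1.387 -1.512
endloop
endfacet
facet normal -0.221 -0.774 0.594
outer loop
vertex -2.851 0.698 -0.984
vertex -3.327 1.336 -0.33
vertex -3.89 0.536 -1.582
endloop
endfacet
facet normal -0.463 0.619 0.635
outer loop
vertex -4.366 1.173 -0.928
vertex -3.327 1.336 -0.33
vertex -4.169 1.862 -1.456
endloop
endfacet
facet normal 0.221 0.774 -0.593
outer loop
vertex -3.13 2.024 -0.858
vertex -2.654 1.387 -1.512
vertex -4.169 1.862 -1.456
endloop
endfacet
facet normal -0.462 0.619 0.635
outer loop
vertex -4.169 1.862 -1.456
vertex -3.327 1.336 -0.33
vertex -3.13 2.024 -0.858
endloop
endfacet
facet normal 0.859 0.134 0.495
outer loop
vertex -3.13 2.024 -0.858
vertex -2.851 0.698 -0.984
vertex -2.654 1.387 -1.512
endloop
endfacet
facet normal 0.859 0.134 0.495
outer loop
vertex -3.327 1.336 -0.33
vertex -2.851 0.698 -0.984
vertex -3.13 2.024 -0.858
endloop
endfacet

endsolid


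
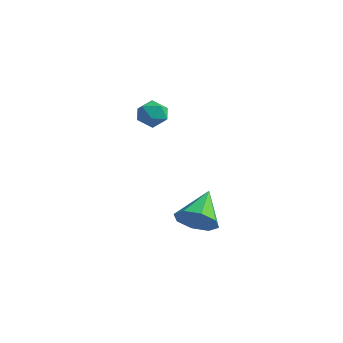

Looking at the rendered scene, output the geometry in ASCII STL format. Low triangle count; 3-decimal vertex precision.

solid 
facet normal 0.269 -0.805 -0.529
outer loop
vertex 2.749 -4.12 -3.3
vertex 1.9 -4.631 -2.953
vertex 2.112 -4.018 -3.779
endloop
endfacet
facet normal 0.369 0.878 -0.304
outer loop
vertex 2.749 -4.12 -3.3
vertex 2.112 -4.018 -3.779
vertex 1.38 -3.069 -1.927
endloop
endfacet
facet normal 0.268 -0.805 -0.529
outer loop
vertex 2.112 -4.018 -3.779
vertex 1.9 -4.631 -2.953
vertex 1.351 -4.275 -3.774
endloop
endfacet
facet normal -0.276 0.807 -0.522
outer loop
vertex 2.112 -4.018 -3.779
vertex 1.351 -4.275 -3.774
vertex 1.38 -3.069 -1.927
endloop
endfacet
facet normal 0.269 -0.805 -0.529
outer loop
vertex 1.351 -4.275 -3.774
vertex 1.9 -4.631 -2.953
vertex 0.911 -4.741 -3.288
endloop
endfacet
facet normal -0.829 0.474 -0.296
outer loop
vertex 1.351 -4.275 -3.774
vertex 0.911 -4.741 -3.288
vertex 1.38 -3.069 -1.927
endloop
endfacet
facet normal 0.269 -0.805 -0.529
outer loop
vertex 0.911 -4.741 -3.288
vertex 1.9 -4.631 -2.953
vertex 1.052 -5.142 -2.606
endloop
endfacet
facet normal -0.967 0.073 0.243
outer loop
vertex 0.911 -4.741 -3.288
vertex 1.052 -5.142 -2.606
vertex 1.38 -3.069 -1.927
endloop
endfacet
facet normal 0.269 -0.805 -0.529
outer loop
vertex 1.052 -5.142 -2.606
vertex 1.9 -4.631 -2.953
vertex 1.689 -5.244 -2.127
endloop
endfacet
facet normal -0.609 -0.158 0.777
outer loop
vertex 1.052 -5.142 -2.606
vertex 1.689 -5.244 -2.127
vertex 1.38 -3.069 -1.927
endloop
endfacet
facet normal 0.268 -0.805 -0.529
outer loop
vertex 1.689 -5.244 -2.127
vertex 1.9 -4.631 -2.953
vertex 2.45 -4.987 -2.132
endloop
endfacet
facet normal 0.036 -0.086 0.996
outer loop
vertex 1.689 -5.244 -2.127
vertex 2.45 -4.987 -2.132
vertex 1.38 -3.069 -1.927
endloop
endfacet
facet normal 0.268 -0.805 -0.529
outer loop
vertex 2.45 -4.987 -2.132
vertex 1.9 -4.631 -2.953
vertex 2.89 -4.521 -2.618
endloop
endfacet
facet normal 0.589 0.246 0.770
outer loop
vertex 2.45 -4.987 -2.132
vertex 2.89 -4.521 -2.618
vertex 1.38 -3.069 -1.927
endloop
endfacet
facet normal 0.268 -0.805 -0.529
outer loop
vertex 2.89 -4.521 -2.618
vertex 1.9 -4.631 -2.953
vertex 2.749 -4.12 -3.3
endloop
endfacet
facet normal 0.727 0.647 0.230
outer loop
vertex 2.89 -4.521 -2.618
vertex 2.749 -4.12 -3.3
vertex 1.38 -3.069 -1.927
endloop
endfacet
facet normal -0.001 -0.066 0.998
outer loop
vertex -4.164 -0.309 1.026
vertex -4.051 -1.162 0.97
vertex -3.367 -0.638 1.005
endloop
endfacet
facet normal 0.254 0.566 0.784
outer loop
vertex -4.164 -0.309 1.026
vertex -3.367 -0.638 1.005
vertex -3.552 0.072 0.553
endloop
endfacet
facet normal -0.248 0.886 0.392
outer loop
vertex -4.164 -0.309 1.026
vertex -3.552 0.072 0.553
vertex -4.35 -0.012 0.238
endloop
endfacet
facet normal -0.815 0.453 0.363
outer loop
vertex -4.164 -0.309 1.026
vertex -4.35 -0.012 0.238
vertex -4.659 -0.775 0.496
endloop
endfacet
facet normal -0.662 -0.136 0.737
outer loop
vertex -4.164 -0.309 1.026
vertex -4.659 -0.775 0.496
vertex -4.051 -1.162 0.97
endloop
endfacet
facet normal 0.818 0.445 0.364
outer loop
vertex -3.552 0.072 0.553
vertex -3.367 -0.638 1.005
vertex -3.061 -0.545 0.204
endloop
endfacet
facet normal 0.405 -0.577 0.709
outer loop
vertex -3.367 -0.638 1.005
vertex -4.051 -1.162 0.97
vertex -3.37 -1.308 0.462
endloop
endfacet
facet normal -0.664 -0.691 0.287
outer loop
vertex -4.051 -1.162 0.97
vertex -4.659 -0.775 0.496
vertex -4.168 -1.392 0.147
endloop
endfacet
facet normal -0.911 0.262 -0.318
outer loop
vertex -4.659 -0.775 0.496
vertex -4.35 -0.012 0.238
vertex -4.353 -0.682 -0.305
endloop
endfacet
facet normal 0.005 0.963 -0.270
outer loop
vertex -4.35 -0.012 0.238
vertex -3.552 0.072 0.553
vertex -3.669 -0.158 -0.27
endloop
endfacet
facet normal 0.815 -0.453 -0.363
outer loop
vertex -3.556 -1.011 -0.326
vertex -3.061 -0.545 0.204
vertex -3.37 -1.308 0.462
endloop
endfacet
facet normal 0.248 -0.886 -0.392
outer loop
vertex -3.556 -1.011 -0.326
vertex -3.37 -1.308 0.462
vertex -4.168 -1.392 0.147
endloop
endfacet
facet normal -0.254 -0.566 -0.784
outer loop
vertex -3.556 -1.011 -0.326
vertex -4.168 -1.392 0.147
vertex -4.353 -0.682 -0.305
endloop
endfacet
facet normal 0.001 0.066 -0.998
outer loop
vertex -3.556 -1.011 -0.326
vertex -4.353 -0.682 -0.305
vertex -3.669 -0.158 -0.27
endloop
endfacet
facet normal 0.662 0.136 -0.737
outer loop
vertex -3.556 -1.011 -0.326
vertex -3.669 -0.158 -0.27
vertex -3.061 -0.545 0.204
endloop
endfacet
facet normal 0.911 -0.262 0.318
outer loop
vertex -3.37 -1.308 0.462
vertex -3.061 -0.545 0.204
vertex -3.367 -0.638 1.005
endloop
endfacet
facet normal -0.005 -0.963 0.270
outer loop
vertex -4.168 -1.392 0.147
vertex -3.37 -1.308 0.462
vertex -4.051 -1.162 0.97
endloop
endfacet
facet normal -0.818 -0.445 -0.364
outer loop
vertex -4.353 -0.682 -0.305
vertex -4.168 -1.392 0.147
vertex -4.659 -0.775 0.496
endloop
endfacet
facet normal -0.405 0.577 -0.709
outer loop
vertex -3.669 -0.158 -0.27
vertex -4.353 -0.682 -0.305
vertex -4.35 -0.012 0.238
endloop
endfacet
facet normal 0.664 0.691 -0.287
outer loop
vertex -3.061 -0.545 0.204
vertex -3.669 -0.158 -0.27
vertex -3.552 0.072 0.553
endloop
endfacet

endsolid


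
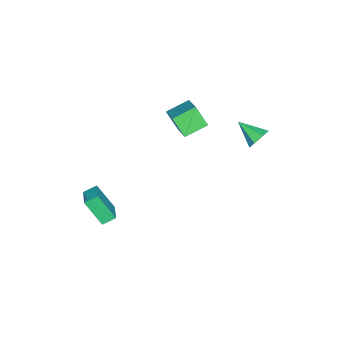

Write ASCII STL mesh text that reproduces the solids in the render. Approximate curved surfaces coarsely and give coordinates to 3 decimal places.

solid 
facet normal -0.692 0.638 0.338
outer loop
vertex -1.735 0.034 3.197
vertex -1.518 0.906 1.996
vertex -3.142 -0.972 2.212
endloop
endfacet
facet normal -0.144 -0.582 0.800
outer loop
vertex -2.062 -1.966 1.684
vertex -1.735 0.034 3.197
vertex -3.142 -0.972 2.212
endloop
endfacet
facet normal -0.692 0.637 0.338
outer loop
vertex -3.142 -0.972 2.212
vertex -1.518 0.906 1.996
vertex -2.925 -0.099 1.011
endloop
endfacet
facet normal -0.707 -0.505 -0.495
outer loop
vertex -2.925 -0.099 1.011
vertex -2.062 -1.966 1.684
vertex -3.142 -0.972 2.212
endloop
endfacet
facet normal 0.707 0.505 0.495
outer loop
vertex -1.735 0.034 3.197
vertex -0.438 -0.088 1.468
vertex -1.518 0.906 1.996
endloop
endfacet
facet normal -0.145 -0.582 0.800
outer loop
vertex -0.655 -0.961 2.669
vertex -1.735 0.034 3.197
vertex -2.062 -1.966 1.684
endloop
endfacet
facet normal 0.707 0.505 0.495
outer loop
vertex -0.655 -0.961 2.669
vertex -0.438 -0.088 1.468
vertex -1.735 0.034 3.197
endloop
endfacet
facet normal 0.144 0.582 -0.800
outer loop
vertex -1.518 0.906 1.996
vertex -0.438 -0.088 1.468
vertex -2.925 -0.099 1.011
endloop
endfacet
facet normal -0.707 -0.505 -0.495
outer loop
vertex -1.845 -1.094 0.483
vertex -2.062 -1.966 1.684
vertex -2.925 -0.099 1.011
endloop
endfacet
facet normal 0.145 0.582 -0.800
outer loop
vertex -2.925 -0.099 1.011
vertex -0.438 -0.088 1.468
vertex -1.845 -1.094 0.483
endloop
endfacet
facet normal 0.692 -0.638 -0.338
outer loop
vertex -1.845 -1.094 0.483
vertex -0.655 -0.961 2.669
vertex -2.062 -1.966 1.684
endloop
endfacet
facet normal 0.692 -0.637 -0.338
outer loop
vertex -0.438 -0.088 1.468
vertex -0.655 -0.961 2.669
vertex -1.845 -1.094 0.483
endloop
endfacet
facet normal 0.192 0.857 -0.478
outer loop
vertex -0.852 4.517 2.997
vertex -1.123 4.197 2.315
vertex -1.53 4.6 2.874
endloop
endfacet
facet normal -0.164 0.116 0.980
outer loop
vertex -0.852 4.517 2.997
vertex -1.53 4.6 2.874
vertex -1.437 2.783 3.105
endloop
endfacet
facet normal 0.190 0.857 -0.479
outer loop
vertex -1.53 4.6 2.874
vertex -1.123 4.197 2.315
vertex -1.902 4.379 2.331
endloop
endfacet
facet normal -0.830 0.028 0.557
outer loop
vertex -1.53 4.6 2.874
vertex -1.902 4.379 2.331
vertex -1.437 2.783 3.105
endloop
endfacet
facet normal 0.190 0.857 -0.479
outer loop
vertex -1.902 4.379 2.331
vertex -1.123 4.197 2.315
vertex -1.687 4.021 1.776
endloop
endfacet
facet normal -0.930 -0.339 -0.141
outer loop
vertex -1.902 4.379 2.331
vertex -1.687 4.021 1.776
vertex -1.437 2.783 3.105
endloop
endfacet
facet normal 0.190 0.857 -0.479
outer loop
vertex -1.687 4.021 1.776
vertex -1.123 4.197 2.315
vertex -1.047 3.796 1.627
endloop
endfacet
facet normal -0.387 -0.710 -0.589
outer loop
vertex -1.687 4.021 1.776
vertex -1.047 3.796 1.627
vertex -1.437 2.783 3.105
endloop
endfacet
facet normal 0.191 0.857 -0.478
outer loop
vertex -1.047 3.796 1.627
vertex -1.123 4.197 2.315
vertex -0.465 3.873 1.997
endloop
endfacet
facet normal 0.391 -0.804 -0.448
outer loop
vertex -1.047 3.796 1.627
vertex -0.465 3.873 1.997
vertex -1.437 2.783 3.105
endloop
endfacet
facet normal 0.191 0.857 -0.479
outer loop
vertex -0.465 3.873 1.997
vertex -1.123 4.197 2.315
vertex -0.378 4.194 2.606
endloop
endfacet
facet normal 0.816 -0.551 0.174
outer loop
vertex -0.465 3.873 1.997
vertex -0.378 4.194 2.606
vertex -1.437 2.783 3.105
endloop
endfacet
facet normal 0.190 0.858 -0.478
outer loop
vertex -0.378 4.194 2.606
vertex -1.123 4.197 2.315
vertex -0.852 4.517 2.997
endloop
endfacet
facet normal 0.570 -0.142 0.809
outer loop
vertex -0.378 4.194 2.606
vertex -0.852 4.517 2.997
vertex -1.437 2.783 3.105
endloop
endfacet
facet normal -0.537 0.703 0.466
outer loop
vertex 2.395 -4.439 -2.347
vertex 3.626 -3.788 -1.91
vertex 2.399 -3.326 -4.021
endloop
endfacet
facet normal -0.843 -0.447 -0.299
outer loop
vertex 2.894 -3.972 -4.45
vertex 2.395 -4.439 -2.347
vertex 2.399 -3.326 -4.021
endloop
endfacet
facet normal -0.537 0.703 0.466
outer loop
vertex 2.399 -3.326 -4.021
vertex 3.626 -3.788 -1.91
vertex 3.631 -2.674 -3.584
endloop
endfacet
facet normal 0.002 0.554 -0.832
outer loop
vertex 3.631 -2.674 -3.584
vertex 2.894 -3.972 -4.45
vertex 2.399 -3.326 -4.021
endloop
endfacet
facet normal -0.002 -0.554 0.832
outer loop
vertex 2.395 -4.439 -2.347
vertex 4.121 -4.434 -2.339
vertex 3.626 -3.788 -1.91
endloop
endfacet
facet normal -0.844 -0.446 -0.299
outer loop
vertex 2.889 -5.086 -2.776
vertex 2.395 -4.439 -2.347
vertex 2.894 -3.972 -4.45
endloop
endfacet
facet normal -0.002 -0.554 0.833
outer loop
vertex 2.889 -5.086 -2.776
vertex 4.121 -4.434 -2.339
vertex 2.395 -4.439 -2.347
endloop
endfacet
facet normal 0.843 0.447 0.300
outer loop
vertex 3.626 -3.788 -1.91
vertex 4.121 -4.434 -2.339
vertex 3.631 -2.674 -3.584
endloop
endfacet
facet normal 0.003 0.554 -0.833
outer loop
vertex 4.125 -3.321 -4.013
vertex 2.894 -3.972 -4.45
vertex 3.631 -2.674 -3.584
endloop
endfacet
facet normal 0.844 0.446 0.299
outer loop
vertex 3.631 -2.674 -3.584
vertex 4.121 -4.434 -2.339
vertex 4.125 -3.321 -4.013
endloop
endfacet
facet normal 0.537 -0.703 -0.466
outer loop
vertex 4.125 -3.321 -4.013
vertex 2.889 -5.086 -2.776
vertex 2.894 -3.972 -4.45
endloop
endfacet
facet normal 0.537 -0.703 -0.466
outer loop
vertex 4.121 -4.434 -2.339
vertex 2.889 -5.086 -2.776
vertex 4.125 -3.321 -4.013
endloop
endfacet

endsolid


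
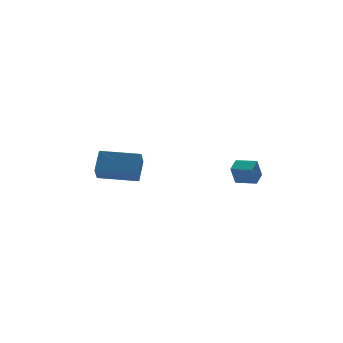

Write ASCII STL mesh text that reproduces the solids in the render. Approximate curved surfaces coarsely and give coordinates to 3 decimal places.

solid 
facet normal -0.693 -0.627 -0.357
outer loop
vertex 3.654 -0.114 1.704
vertex 2.894 0.794 1.585
vertex 4.056 0.076 0.59
endloop
endfacet
facet normal 0.639 -0.763 0.100
outer loop
vertex 4.686 0.646 0.915
vertex 3.654 -0.114 1.704
vertex 4.056 0.076 0.59
endloop
endfacet
facet normal -0.693 -0.627 -0.357
outer loop
vertex 4.056 0.076 0.59
vertex 2.894 0.794 1.585
vertex 3.296 0.984 0.471
endloop
endfacet
facet normal 0.335 0.159 -0.929
outer loop
vertex 3.296 0.984 0.471
vertex 4.686 0.646 0.915
vertex 4.056 0.076 0.59
endloop
endfacet
facet normal -0.335 -0.159 0.929
outer loop
vertex 3.654 -0.114 1.704
vertex 3.524 1.364 1.91
vertex 2.894 0.794 1.585
endloop
endfacet
facet normal 0.639 -0.763 0.100
outer loop
vertex 4.284 0.456 2.029
vertex 3.654 -0.114 1.704
vertex 4.686 0.646 0.915
endloop
endfacet
facet normal -0.335 -0.159 0.929
outer loop
vertex 4.284 0.456 2.029
vertex 3.524 1.364 1.91
vertex 3.654 -0.114 1.704
endloop
endfacet
facet normal -0.639 0.763 -0.100
outer loop
vertex 2.894 0.794 1.585
vertex 3.524 1.364 1.91
vertex 3.296 0.984 0.471
endloop
endfacet
facet normal 0.335 0.159 -0.929
outer loop
vertex 3.926 1.554 0.796
vertex 4.686 0.646 0.915
vertex 3.296 0.984 0.471
endloop
endfacet
facet normal -0.639 0.763 -0.100
outer loop
vertex 3.296 0.984 0.471
vertex 3.524 1.364 1.91
vertex 3.926 1.554 0.796
endloop
endfacet
facet normal 0.693 0.627 0.357
outer loop
vertex 3.926 1.554 0.796
vertex 4.284 0.456 2.029
vertex 4.686 0.646 0.915
endloop
endfacet
facet normal 0.693 0.627 0.357
outer loop
vertex 3.524 1.364 1.91
vertex 4.284 0.456 2.029
vertex 3.926 1.554 0.796
endloop
endfacet
facet normal -0.446 -0.565 -0.694
outer loop
vertex -2.182 1.354 1.948
vertex -3.96 2.627 2.053
vertex -1.742 2.039 1.107
endloop
endfacet
facet normal 0.812 -0.581 -0.048
outer loop
vertex -1.1 2.853 2.107
vertex -2.182 1.354 1.948
vertex -1.742 2.039 1.107
endloop
endfacet
facet normal -0.446 -0.565 -0.694
outer loop
vertex -1.742 2.039 1.107
vertex -3.96 2.627 2.053
vertex -3.52 3.312 1.213
endloop
endfacet
facet normal 0.376 0.585 -0.718
outer loop
vertex -3.52 3.312 1.213
vertex -1.1 2.853 2.107
vertex -1.742 2.039 1.107
endloop
endfacet
facet normal -0.377 -0.585 0.718
outer loop
vertex -2.182 1.354 1.948
vertex -3.318 3.441 3.053
vertex -3.96 2.627 2.053
endloop
endfacet
facet normal 0.812 -0.581 -0.048
outer loop
vertex -1.54 2.168 2.947
vertex -2.182 1.354 1.948
vertex -1.1 2.853 2.107
endloop
endfacet
facet normal -0.376 -0.585 0.718
outer loop
vertex -1.54 2.168 2.947
vertex -3.318 3.441 3.053
vertex -2.182 1.354 1.948
endloop
endfacet
facet normal -0.812 0.581 0.048
outer loop
vertex -3.96 2.627 2.053
vertex -3.318 3.441 3.053
vertex -3.52 3.312 1.213
endloop
endfacet
facet normal 0.376 0.585 -0.718
outer loop
vertex -2.878 4.126 2.212
vertex -1.1 2.853 2.107
vertex -3.52 3.312 1.213
endloop
endfacet
facet normal -0.812 0.581 0.048
outer loop
vertex -3.52 3.312 1.213
vertex -3.318 3.441 3.053
vertex -2.878 4.126 2.212
endloop
endfacet
facet normal 0.446 0.565 0.694
outer loop
vertex -2.878 4.126 2.212
vertex -1.54 2.168 2.947
vertex -1.1 2.853 2.107
endloop
endfacet
facet normal 0.446 0.565 0.694
outer loop
vertex -3.318 3.441 3.053
vertex -1.54 2.168 2.947
vertex -2.878 4.126 2.212
endloop
endfacet

endsolid


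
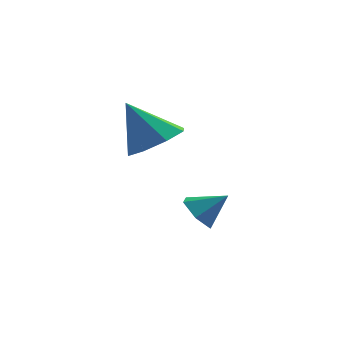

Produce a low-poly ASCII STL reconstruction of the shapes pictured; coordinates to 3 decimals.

solid 
facet normal -0.771 -0.089 -0.631
outer loop
vertex -1.653 1.916 -0.777
vertex -2.048 1.601 -0.25
vertex -2.063 2.326 -0.334
endloop
endfacet
facet normal 0.643 0.759 -0.107
outer loop
vertex -1.653 1.916 -0.777
vertex -2.063 2.326 -0.334
vertex -1.192 1.699 0.45
endloop
endfacet
facet normal -0.771 -0.089 -0.631
outer loop
vertex -2.063 2.326 -0.334
vertex -2.048 1.601 -0.25
vertex -2.458 2.01 0.193
endloop
endfacet
facet normal 0.089 0.824 0.560
outer loop
vertex -2.063 2.326 -0.334
vertex -2.458 2.01 0.193
vertex -1.192 1.699 0.45
endloop
endfacet
facet normal -0.770 -0.088 -0.631
outer loop
vertex -2.458 2.01 0.193
vertex -2.048 1.601 -0.25
vertex -2.443 1.285 0.276
endloop
endfacet
facet normal -0.172 0.109 0.979
outer loop
vertex -2.458 2.01 0.193
vertex -2.443 1.285 0.276
vertex -1.192 1.699 0.45
endloop
endfacet
facet normal -0.770 -0.089 -0.632
outer loop
vertex -2.443 1.285 0.276
vertex -2.048 1.601 -0.25
vertex -2.032 0.876 -0.167
endloop
endfacet
facet normal 0.120 -0.671 0.731
outer loop
vertex -2.443 1.285 0.276
vertex -2.032 0.876 -0.167
vertex -1.192 1.699 0.45
endloop
endfacet
facet normal -0.771 -0.089 -0.631
outer loop
vertex -2.032 0.876 -0.167
vertex -2.048 1.601 -0.25
vertex -1.637 1.191 -0.694
endloop
endfacet
facet normal 0.674 -0.736 0.065
outer loop
vertex -2.032 0.876 -0.167
vertex -1.637 1.191 -0.694
vertex -1.192 1.699 0.45
endloop
endfacet
facet normal -0.771 -0.089 -0.631
outer loop
vertex -1.637 1.191 -0.694
vertex -2.048 1.601 -0.25
vertex -1.653 1.916 -0.777
endloop
endfacet
facet normal 0.935 -0.020 -0.355
outer loop
vertex -1.637 1.191 -0.694
vertex -1.653 1.916 -0.777
vertex -1.192 1.699 0.45
endloop
endfacet
facet normal 0.525 -0.077 -0.848
outer loop
vertex -2.514 1.933 2.987
vertex -3.241 1.394 2.586
vertex -3.028 2.36 2.63
endloop
endfacet
facet normal 0.205 0.761 0.615
outer loop
vertex -2.514 1.933 2.987
vertex -3.028 2.36 2.63
vertex -4.139 1.526 4.034
endloop
endfacet
facet normal 0.525 -0.077 -0.847
outer loop
vertex -3.028 2.36 2.63
vertex -3.241 1.394 2.586
vertex -3.666 2.221 2.247
endloop
endfacet
facet normal -0.351 0.900 0.257
outer loop
vertex -3.028 2.36 2.63
vertex -3.666 2.221 2.247
vertex -4.139 1.526 4.034
endloop
endfacet
facet normal 0.525 -0.077 -0.847
outer loop
vertex -3.666 2.221 2.247
vertex -3.241 1.394 2.586
vertex -4.056 1.598 2.062
endloop
endfacet
facet normal -0.845 0.534 -0.016
outer loop
vertex -3.666 2.221 2.247
vertex -4.056 1.598 2.062
vertex -4.139 1.526 4.034
endloop
endfacet
facet normal 0.526 -0.077 -0.847
outer loop
vertex -4.056 1.598 2.062
vertex -3.241 1.394 2.586
vertex -3.968 0.855 2.184
endloop
endfacet
facet normal -0.991 -0.125 -0.046
outer loop
vertex -4.056 1.598 2.062
vertex -3.968 0.855 2.184
vertex -4.139 1.526 4.034
endloop
endfacet
facet normal 0.525 -0.076 -0.847
outer loop
vertex -3.968 0.855 2.184
vertex -3.241 1.394 2.586
vertex -3.454 0.429 2.541
endloop
endfacet
facet normal -0.700 -0.689 0.185
outer loop
vertex -3.968 0.855 2.184
vertex -3.454 0.429 2.541
vertex -4.139 1.526 4.034
endloop
endfacet
facet normal 0.525 -0.076 -0.848
outer loop
vertex -3.454 0.429 2.541
vertex -3.241 1.394 2.586
vertex -2.815 0.567 2.924
endloop
endfacet
facet normal -0.146 -0.828 0.541
outer loop
vertex -3.454 0.429 2.541
vertex -2.815 0.567 2.924
vertex -4.139 1.526 4.034
endloop
endfacet
facet normal 0.525 -0.076 -0.848
outer loop
vertex -2.815 0.567 2.924
vertex -3.241 1.394 2.586
vertex -2.426 1.191 3.109
endloop
endfacet
facet normal 0.350 -0.460 0.816
outer loop
vertex -2.815 0.567 2.924
vertex -2.426 1.191 3.109
vertex -4.139 1.526 4.034
endloop
endfacet
facet normal 0.525 -0.077 -0.848
outer loop
vertex -2.426 1.191 3.109
vertex -3.241 1.394 2.586
vertex -2.514 1.933 2.987
endloop
endfacet
facet normal 0.495 0.198 0.846
outer loop
vertex -2.426 1.191 3.109
vertex -2.514 1.933 2.987
vertex -4.139 1.526 4.034
endloop
endfacet

endsolid


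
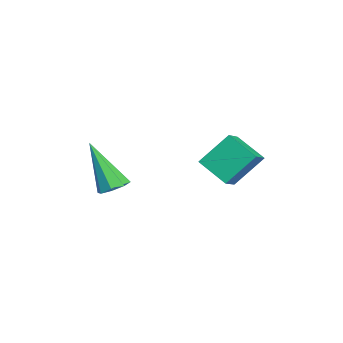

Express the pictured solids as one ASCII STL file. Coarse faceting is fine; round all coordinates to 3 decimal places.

solid 
facet normal -0.746 0.382 -0.545
outer loop
vertex -0.41 1.134 1.863
vertex -0.656 2.115 2.889
vertex 0.387 1.908 1.314
endloop
endfacet
facet normal 0.171 -0.681 -0.712
outer loop
vertex 1.096 1.545 1.831
vertex -0.41 1.134 1.863
vertex 0.387 1.908 1.314
endloop
endfacet
facet normal -0.747 0.382 -0.545
outer loop
vertex 0.387 1.908 1.314
vertex -0.656 2.115 2.889
vertex 0.141 2.889 2.339
endloop
endfacet
facet normal 0.643 0.624 -0.443
outer loop
vertex 0.141 2.889 2.339
vertex 1.096 1.545 1.831
vertex 0.387 1.908 1.314
endloop
endfacet
facet normal -0.643 -0.625 0.443
outer loop
vertex -0.41 1.134 1.863
vertex 0.053 1.752 3.406
vertex -0.656 2.115 2.889
endloop
endfacet
facet normal 0.171 -0.682 -0.712
outer loop
vertex 0.299 0.771 2.381
vertex -0.41 1.134 1.863
vertex 1.096 1.545 1.831
endloop
endfacet
facet normal -0.643 -0.624 0.443
outer loop
vertex 0.299 0.771 2.381
vertex 0.053 1.752 3.406
vertex -0.41 1.134 1.863
endloop
endfacet
facet normal -0.170 0.681 0.712
outer loop
vertex -0.656 2.115 2.889
vertex 0.053 1.752 3.406
vertex 0.141 2.889 2.339
endloop
endfacet
facet normal 0.643 0.625 -0.443
outer loop
vertex 0.85 2.526 2.857
vertex 1.096 1.545 1.831
vertex 0.141 2.889 2.339
endloop
endfacet
facet normal -0.171 0.681 0.712
outer loop
vertex 0.141 2.889 2.339
vertex 0.053 1.752 3.406
vertex 0.85 2.526 2.857
endloop
endfacet
facet normal 0.747 -0.382 0.544
outer loop
vertex 0.85 2.526 2.857
vertex 0.299 0.771 2.381
vertex 1.096 1.545 1.831
endloop
endfacet
facet normal 0.746 -0.382 0.545
outer loop
vertex 0.053 1.752 3.406
vertex 0.299 0.771 2.381
vertex 0.85 2.526 2.857
endloop
endfacet
facet normal 0.367 0.372 -0.852
outer loop
vertex -1.796 -1.865 -0.166
vertex -2.354 -1.768 -0.364
vertex -1.953 -1.449 -0.052
endloop
endfacet
facet normal 0.739 0.096 0.666
outer loop
vertex -1.796 -1.865 -0.166
vertex -1.953 -1.449 -0.052
vertex -3.106 -2.532 1.384
endloop
endfacet
facet normal 0.367 0.372 -0.852
outer loop
vertex -1.953 -1.449 -0.052
vertex -2.354 -1.768 -0.364
vertex -2.345 -1.22 -0.121
endloop
endfacet
facet normal 0.261 0.659 0.706
outer loop
vertex -1.953 -1.449 -0.052
vertex -2.345 -1.22 -0.121
vertex -3.106 -2.532 1.384
endloop
endfacet
facet normal 0.367 0.372 -0.853
outer loop
vertex -2.345 -1.22 -0.121
vertex -2.354 -1.768 -0.364
vertex -2.742 -1.312 -0.332
endloop
endfacet
facet normal -0.426 0.778 0.462
outer loop
vertex -2.345 -1.22 -0.121
vertex -2.742 -1.312 -0.332
vertex -3.106 -2.532 1.384
endloop
endfacet
facet normal 0.367 0.372 -0.852
outer loop
vertex -2.742 -1.312 -0.332
vertex -2.354 -1.768 -0.364
vertex -2.912 -1.671 -0.562
endloop
endfacet
facet normal -0.920 0.385 0.079
outer loop
vertex -2.742 -1.312 -0.332
vertex -2.912 -1.671 -0.562
vertex -3.106 -2.532 1.384
endloop
endfacet
facet normal 0.367 0.371 -0.853
outer loop
vertex -2.912 -1.671 -0.562
vertex -2.354 -1.768 -0.364
vertex -2.755 -2.088 -0.676
endloop
endfacet
facet normal -0.931 -0.290 -0.221
outer loop
vertex -2.912 -1.671 -0.562
vertex -2.755 -2.088 -0.676
vertex -3.106 -2.532 1.384
endloop
endfacet
facet normal 0.367 0.371 -0.853
outer loop
vertex -2.755 -2.088 -0.676
vertex -2.354 -1.768 -0.364
vertex -2.363 -2.317 -0.607
endloop
endfacet
facet normal -0.452 -0.853 -0.261
outer loop
vertex -2.755 -2.088 -0.676
vertex -2.363 -2.317 -0.607
vertex -3.106 -2.532 1.384
endloop
endfacet
facet normal 0.367 0.371 -0.853
outer loop
vertex -2.363 -2.317 -0.607
vertex -2.354 -1.768 -0.364
vertex -1.966 -2.225 -0.396
endloop
endfacet
facet normal 0.235 -0.972 -0.017
outer loop
vertex -2.363 -2.317 -0.607
vertex -1.966 -2.225 -0.396
vertex -3.106 -2.532 1.384
endloop
endfacet
facet normal 0.367 0.371 -0.853
outer loop
vertex -1.966 -2.225 -0.396
vertex -2.354 -1.768 -0.364
vertex -1.796 -1.865 -0.166
endloop
endfacet
facet normal 0.729 -0.578 0.367
outer loop
vertex -1.966 -2.225 -0.396
vertex -1.796 -1.865 -0.166
vertex -3.106 -2.532 1.384
endloop
endfacet

endsolid


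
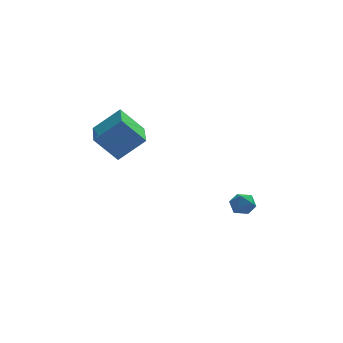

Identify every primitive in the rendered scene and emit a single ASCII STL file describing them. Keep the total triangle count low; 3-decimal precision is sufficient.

solid 
facet normal -0.751 -0.023 -0.660
outer loop
vertex -3.868 0.53 2.917
vertex -3.727 2.713 2.68
vertex -2.789 0.328 1.698
endloop
endfacet
facet normal -0.064 -0.992 0.108
outer loop
vertex -1.513 0.367 2.82
vertex -3.868 0.53 2.917
vertex -2.789 0.328 1.698
endloop
endfacet
facet normal -0.751 -0.024 -0.660
outer loop
vertex -2.789 0.328 1.698
vertex -3.727 2.713 2.68
vertex -2.649 2.511 1.461
endloop
endfacet
facet normal 0.657 -0.123 -0.743
outer loop
vertex -2.649 2.511 1.461
vertex -1.513 0.367 2.82
vertex -2.789 0.328 1.698
endloop
endfacet
facet normal -0.657 0.123 0.743
outer loop
vertex -3.868 0.53 2.917
vertex -2.451 2.752 3.802
vertex -3.727 2.713 2.68
endloop
endfacet
facet normal -0.064 -0.992 0.108
outer loop
vertex -2.591 0.569 4.039
vertex -3.868 0.53 2.917
vertex -1.513 0.367 2.82
endloop
endfacet
facet normal -0.657 0.123 0.744
outer loop
vertex -2.591 0.569 4.039
vertex -2.451 2.752 3.802
vertex -3.868 0.53 2.917
endloop
endfacet
facet normal 0.064 0.992 -0.108
outer loop
vertex -3.727 2.713 2.68
vertex -2.451 2.752 3.802
vertex -2.649 2.511 1.461
endloop
endfacet
facet normal 0.657 -0.123 -0.744
outer loop
vertex -1.372 2.55 2.583
vertex -1.513 0.367 2.82
vertex -2.649 2.511 1.461
endloop
endfacet
facet normal 0.064 0.992 -0.108
outer loop
vertex -2.649 2.511 1.461
vertex -2.451 2.752 3.802
vertex -1.372 2.55 2.583
endloop
endfacet
facet normal 0.751 0.023 0.660
outer loop
vertex -1.372 2.55 2.583
vertex -2.591 0.569 4.039
vertex -1.513 0.367 2.82
endloop
endfacet
facet normal 0.751 0.024 0.660
outer loop
vertex -2.451 2.752 3.802
vertex -2.591 0.569 4.039
vertex -1.372 2.55 2.583
endloop
endfacet
facet normal 0.350 0.803 0.482
outer loop
vertex 3.48 2.666 -2.499
vertex 3.007 2.564 -1.986
vertex 3.643 2.262 -1.945
endloop
endfacet
facet normal 0.867 0.489 0.101
outer loop
vertex 3.48 2.666 -2.499
vertex 3.643 2.262 -1.945
vertex 3.831 2.063 -2.594
endloop
endfacet
facet normal 0.660 0.476 -0.581
outer loop
vertex 3.48 2.666 -2.499
vertex 3.831 2.063 -2.594
vertex 3.313 2.242 -3.036
endloop
endfacet
facet normal 0.016 0.782 -0.623
outer loop
vertex 3.48 2.666 -2.499
vertex 3.313 2.242 -3.036
vertex 2.804 2.552 -2.66
endloop
endfacet
facet normal -0.174 0.984 0.035
outer loop
vertex 3.48 2.666 -2.499
vertex 2.804 2.552 -2.66
vertex 3.007 2.564 -1.986
endloop
endfacet
facet normal 0.927 -0.186 0.326
outer loop
vertex 3.831 2.063 -2.594
vertex 3.643 2.262 -1.945
vertex 3.576 1.588 -2.14
endloop
endfacet
facet normal 0.092 0.322 0.942
outer loop
vertex 3.643 2.262 -1.945
vertex 3.007 2.564 -1.986
vertex 3.067 1.898 -1.764
endloop
endfacet
facet normal -0.758 0.615 0.217
outer loop
vertex 3.007 2.564 -1.986
vertex 2.804 2.552 -2.66
vertex 2.549 2.077 -2.206
endloop
endfacet
facet normal -0.449 0.289 -0.846
outer loop
vertex 2.804 2.552 -2.66
vertex 3.313 2.242 -3.036
vertex 2.737 1.878 -2.855
endloop
endfacet
facet normal 0.593 -0.206 -0.778
outer loop
vertex 3.313 2.242 -3.036
vertex 3.831 2.063 -2.594
vertex 3.373 1.576 -2.814
endloop
endfacet
facet normal -0.016 -0.782 0.623
outer loop
vertex 2.9 1.474 -2.301
vertex 3.576 1.588 -2.14
vertex 3.067 1.898 -1.764
endloop
endfacet
facet normal -0.660 -0.476 0.581
outer loop
vertex 2.9 1.474 -2.301
vertex 3.067 1.898 -1.764
vertex 2.549 2.077 -2.206
endloop
endfacet
facet normal -0.867 -0.489 -0.101
outer loop
vertex 2.9 1.474 -2.301
vertex 2.549 2.077 -2.206
vertex 2.737 1.878 -2.855
endloop
endfacet
facet normal -0.350 -0.803 -0.482
outer loop
vertex 2.9 1.474 -2.301
vertex 2.737 1.878 -2.855
vertex 3.373 1.576 -2.814
endloop
endfacet
facet normal 0.174 -0.984 -0.035
outer loop
vertex 2.9 1.474 -2.301
vertex 3.373 1.576 -2.814
vertex 3.576 1.588 -2.14
endloop
endfacet
facet normal 0.449 -0.289 0.846
outer loop
vertex 3.067 1.898 -1.764
vertex 3.576 1.588 -2.14
vertex 3.643 2.262 -1.945
endloop
endfacet
facet normal -0.593 0.206 0.778
outer loop
vertex 2.549 2.077 -2.206
vertex 3.067 1.898 -1.764
vertex 3.007 2.564 -1.986
endloop
endfacet
facet normal -0.927 0.186 -0.326
outer loop
vertex 2.737 1.878 -2.855
vertex 2.549 2.077 -2.206
vertex 2.804 2.552 -2.66
endloop
endfacet
facet normal -0.092 -0.322 -0.942
outer loop
vertex 3.373 1.576 -2.814
vertex 2.737 1.878 -2.855
vertex 3.313 2.242 -3.036
endloop
endfacet
facet normal 0.758 -0.615 -0.217
outer loop
vertex 3.576 1.588 -2.14
vertex 3.373 1.576 -2.814
vertex 3.831 2.063 -2.594
endloop
endfacet

endsolid


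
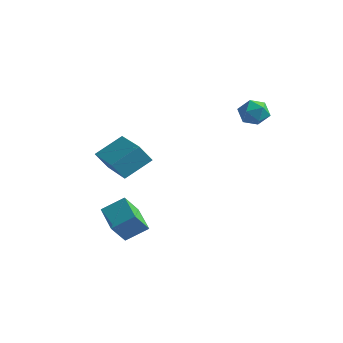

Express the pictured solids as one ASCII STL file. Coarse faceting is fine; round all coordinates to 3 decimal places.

solid 
facet normal -0.584 -0.609 -0.536
outer loop
vertex 1.33 -4.527 -3.264
vertex 0.109 -3.784 -2.777
vertex 1.418 -3.719 -4.278
endloop
endfacet
facet normal 0.809 -0.492 -0.322
outer loop
vertex 2.131 -2.976 -3.623
vertex 1.33 -4.527 -3.264
vertex 1.418 -3.719 -4.278
endloop
endfacet
facet normal -0.584 -0.609 -0.536
outer loop
vertex 1.418 -3.719 -4.278
vertex 0.109 -3.784 -2.777
vertex 0.197 -2.976 -3.791
endloop
endfacet
facet normal 0.068 0.622 -0.780
outer loop
vertex 0.197 -2.976 -3.791
vertex 2.131 -2.976 -3.623
vertex 1.418 -3.719 -4.278
endloop
endfacet
facet normal -0.068 -0.622 0.780
outer loop
vertex 1.33 -4.527 -3.264
vertex 0.822 -3.041 -2.122
vertex 0.109 -3.784 -2.777
endloop
endfacet
facet normal 0.809 -0.492 -0.322
outer loop
vertex 2.043 -3.784 -2.609
vertex 1.33 -4.527 -3.264
vertex 2.131 -2.976 -3.623
endloop
endfacet
facet normal -0.068 -0.622 0.780
outer loop
vertex 2.043 -3.784 -2.609
vertex 0.822 -3.041 -2.122
vertex 1.33 -4.527 -3.264
endloop
endfacet
facet normal -0.809 0.492 0.322
outer loop
vertex 0.109 -3.784 -2.777
vertex 0.822 -3.041 -2.122
vertex 0.197 -2.976 -3.791
endloop
endfacet
facet normal 0.068 0.622 -0.780
outer loop
vertex 0.91 -2.233 -3.136
vertex 2.131 -2.976 -3.623
vertex 0.197 -2.976 -3.791
endloop
endfacet
facet normal -0.809 0.492 0.322
outer loop
vertex 0.197 -2.976 -3.791
vertex 0.822 -3.041 -2.122
vertex 0.91 -2.233 -3.136
endloop
endfacet
facet normal 0.584 0.609 0.536
outer loop
vertex 0.91 -2.233 -3.136
vertex 2.043 -3.784 -2.609
vertex 2.131 -2.976 -3.623
endloop
endfacet
facet normal 0.584 0.609 0.536
outer loop
vertex 0.822 -3.041 -2.122
vertex 2.043 -3.784 -2.609
vertex 0.91 -2.233 -3.136
endloop
endfacet
facet normal -0.870 0.482 -0.103
outer loop
vertex -0.649 -3.265 0.171
vertex -0.1 -2.096 1.011
vertex -0.298 -2.814 -0.686
endloop
endfacet
facet normal -0.357 -0.758 -0.545
outer loop
vertex 1.52 -3.824 -0.471
vertex -0.649 -3.265 0.171
vertex -0.298 -2.814 -0.686
endloop
endfacet
facet normal -0.869 0.484 -0.103
outer loop
vertex -0.298 -2.814 -0.686
vertex -0.1 -2.096 1.011
vertex 0.252 -1.646 0.154
endloop
endfacet
facet normal 0.341 0.437 -0.832
outer loop
vertex 0.252 -1.646 0.154
vertex 1.52 -3.824 -0.471
vertex -0.298 -2.814 -0.686
endloop
endfacet
facet normal -0.341 -0.437 0.832
outer loop
vertex -0.649 -3.265 0.171
vertex 1.718 -3.106 1.226
vertex -0.1 -2.096 1.011
endloop
endfacet
facet normal -0.357 -0.759 -0.545
outer loop
vertex 1.168 -4.274 0.386
vertex -0.649 -3.265 0.171
vertex 1.52 -3.824 -0.471
endloop
endfacet
facet normal -0.341 -0.438 0.832
outer loop
vertex 1.168 -4.274 0.386
vertex 1.718 -3.106 1.226
vertex -0.649 -3.265 0.171
endloop
endfacet
facet normal 0.357 0.759 0.545
outer loop
vertex -0.1 -2.096 1.011
vertex 1.718 -3.106 1.226
vertex 0.252 -1.646 0.154
endloop
endfacet
facet normal 0.341 0.437 -0.832
outer loop
vertex 2.069 -2.655 0.369
vertex 1.52 -3.824 -0.471
vertex 0.252 -1.646 0.154
endloop
endfacet
facet normal 0.357 0.759 0.545
outer loop
vertex 0.252 -1.646 0.154
vertex 1.718 -3.106 1.226
vertex 2.069 -2.655 0.369
endloop
endfacet
facet normal 0.870 -0.483 0.104
outer loop
vertex 2.069 -2.655 0.369
vertex 1.168 -4.274 0.386
vertex 1.52 -3.824 -0.471
endloop
endfacet
facet normal 0.870 -0.483 0.102
outer loop
vertex 1.718 -3.106 1.226
vertex 1.168 -4.274 0.386
vertex 2.069 -2.655 0.369
endloop
endfacet
facet normal -0.323 0.499 0.804
outer loop
vertex 4.054 2.619 2.594
vertex 3.319 2.445 2.407
vertex 3.727 1.968 2.867
endloop
endfacet
facet normal 0.324 0.223 0.919
outer loop
vertex 4.054 2.619 2.594
vertex 3.727 1.968 2.867
vertex 4.462 1.956 2.611
endloop
endfacet
facet normal 0.767 0.483 0.423
outer loop
vertex 4.054 2.619 2.594
vertex 4.462 1.956 2.611
vertex 4.508 2.426 1.992
endloop
endfacet
facet normal 0.393 0.920 0.002
outer loop
vertex 4.054 2.619 2.594
vertex 4.508 2.426 1.992
vertex 3.802 2.728 1.866
endloop
endfacet
facet normal -0.280 0.930 0.236
outer loop
vertex 4.054 2.619 2.594
vertex 3.802 2.728 1.866
vertex 3.319 2.445 2.407
endloop
endfacet
facet normal 0.281 -0.484 0.829
outer loop
vertex 4.462 1.956 2.611
vertex 3.727 1.968 2.867
vertex 3.978 1.372 2.434
endloop
endfacet
facet normal -0.766 -0.036 0.642
outer loop
vertex 3.727 1.968 2.867
vertex 3.319 2.445 2.407
vertex 3.272 1.674 2.308
endloop
endfacet
facet normal -0.697 0.662 -0.276
outer loop
vertex 3.319 2.445 2.407
vertex 3.802 2.728 1.866
vertex 3.318 2.144 1.689
endloop
endfacet
facet normal 0.392 0.643 -0.658
outer loop
vertex 3.802 2.728 1.866
vertex 4.508 2.426 1.992
vertex 4.053 2.132 1.433
endloop
endfacet
facet normal 0.998 -0.064 0.025
outer loop
vertex 4.508 2.426 1.992
vertex 4.462 1.956 2.611
vertex 4.461 1.655 1.893
endloop
endfacet
facet normal -0.393 -0.920 -0.002
outer loop
vertex 3.726 1.481 1.706
vertex 3.978 1.372 2.434
vertex 3.272 1.674 2.308
endloop
endfacet
facet normal -0.767 -0.483 -0.423
outer loop
vertex 3.726 1.481 1.706
vertex 3.272 1.674 2.308
vertex 3.318 2.144 1.689
endloop
endfacet
facet normal -0.324 -0.223 -0.919
outer loop
vertex 3.726 1.481 1.706
vertex 3.318 2.144 1.689
vertex 4.053 2.132 1.433
endloop
endfacet
facet normal 0.323 -0.499 -0.804
outer loop
vertex 3.726 1.481 1.706
vertex 4.053 2.132 1.433
vertex 4.461 1.655 1.893
endloop
endfacet
facet normal 0.280 -0.930 -0.236
outer loop
vertex 3.726 1.481 1.706
vertex 4.461 1.655 1.893
vertex 3.978 1.372 2.434
endloop
endfacet
facet normal -0.392 -0.643 0.658
outer loop
vertex 3.272 1.674 2.308
vertex 3.978 1.372 2.434
vertex 3.727 1.968 2.867
endloop
endfacet
facet normal -0.998 0.064 -0.025
outer loop
vertex 3.318 2.144 1.689
vertex 3.272 1.674 2.308
vertex 3.319 2.445 2.407
endloop
endfacet
facet normal -0.281 0.484 -0.829
outer loop
vertex 4.053 2.132 1.433
vertex 3.318 2.144 1.689
vertex 3.802 2.728 1.866
endloop
endfacet
facet normal 0.766 0.036 -0.642
outer loop
vertex 4.461 1.655 1.893
vertex 4.053 2.132 1.433
vertex 4.508 2.426 1.992
endloop
endfacet
facet normal 0.697 -0.662 0.276
outer loop
vertex 3.978 1.372 2.434
vertex 4.461 1.655 1.893
vertex 4.462 1.956 2.611
endloop
endfacet

endsolid
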